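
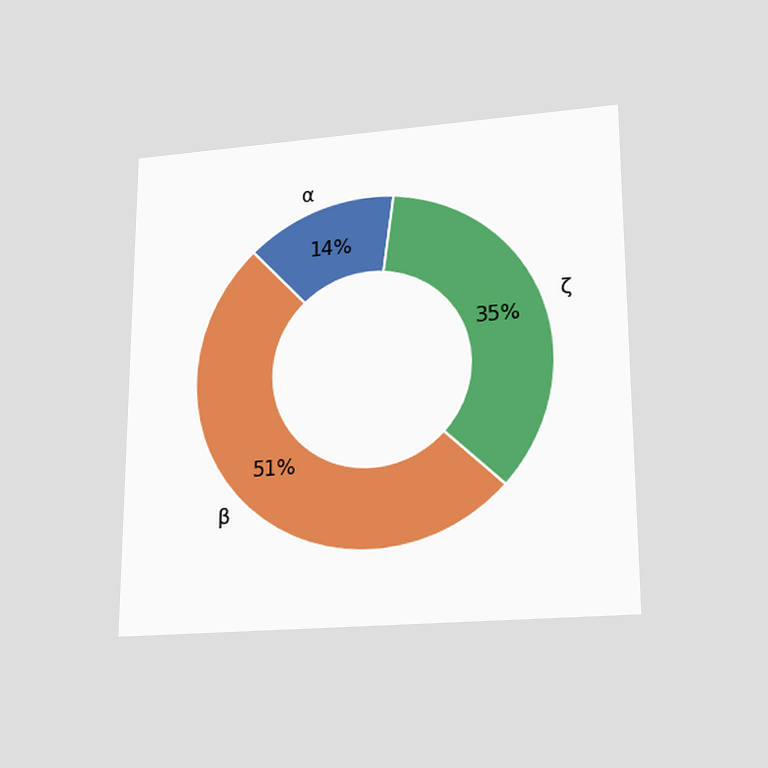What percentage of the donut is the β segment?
The chart is viewed slightly from below. The β segment takes up 51% of the ring.

51%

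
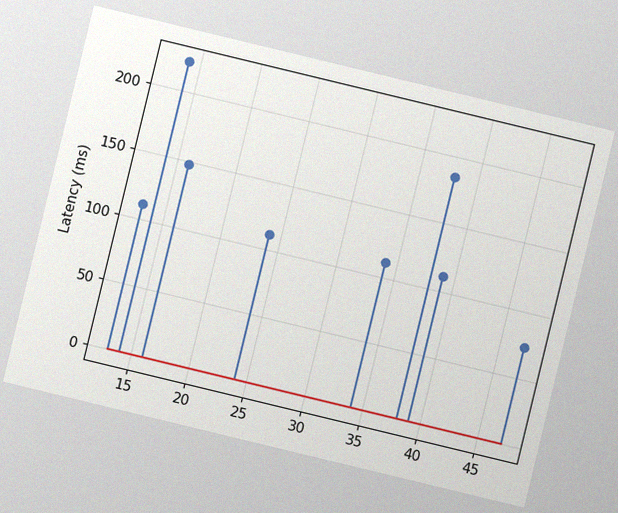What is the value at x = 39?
111ms

The chart is tilted about 14° clockwise, with some photo noise. The stem at x=39 reaches 111ms.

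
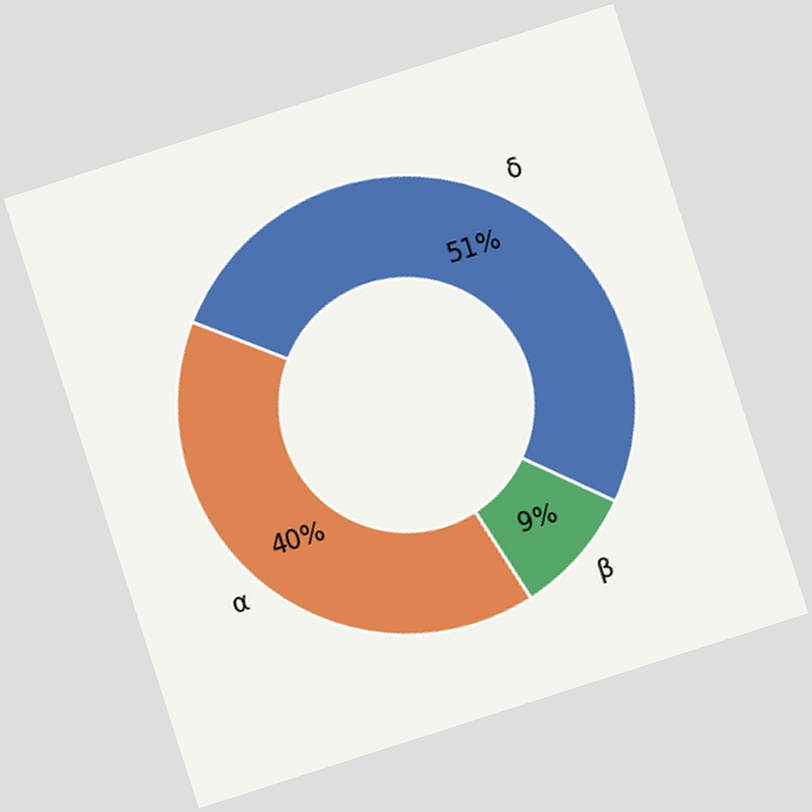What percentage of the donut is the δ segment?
The chart is tilted about 18° counter-clockwise. The δ segment takes up 51% of the ring.

51%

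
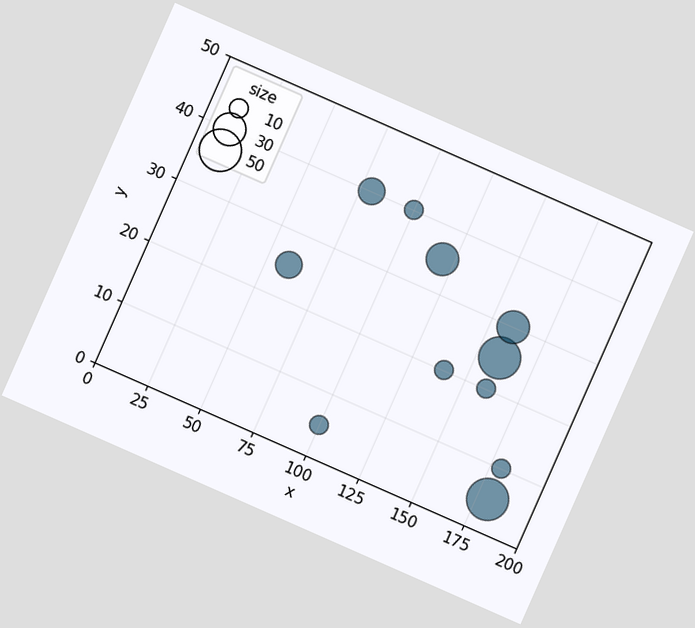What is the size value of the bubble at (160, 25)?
The chart is tilted about 24° clockwise. Matching the bubble at (160, 25) against the size legend gives 50.

50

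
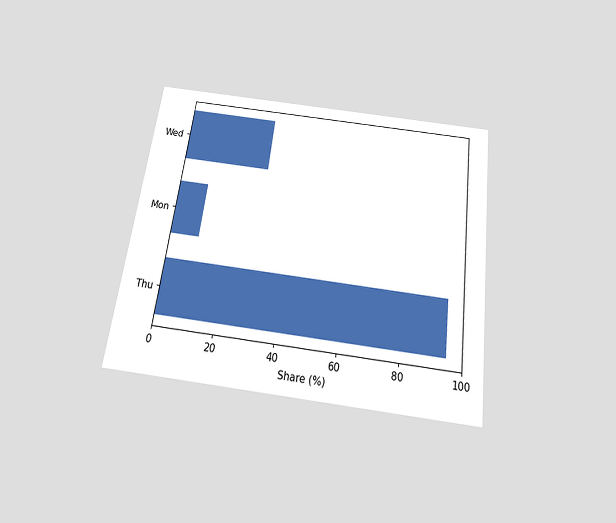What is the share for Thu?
The chart is tilted about 8° clockwise and viewed slightly from below. Reading along the chart's x-axis, the Thu bar reaches 95%.

95%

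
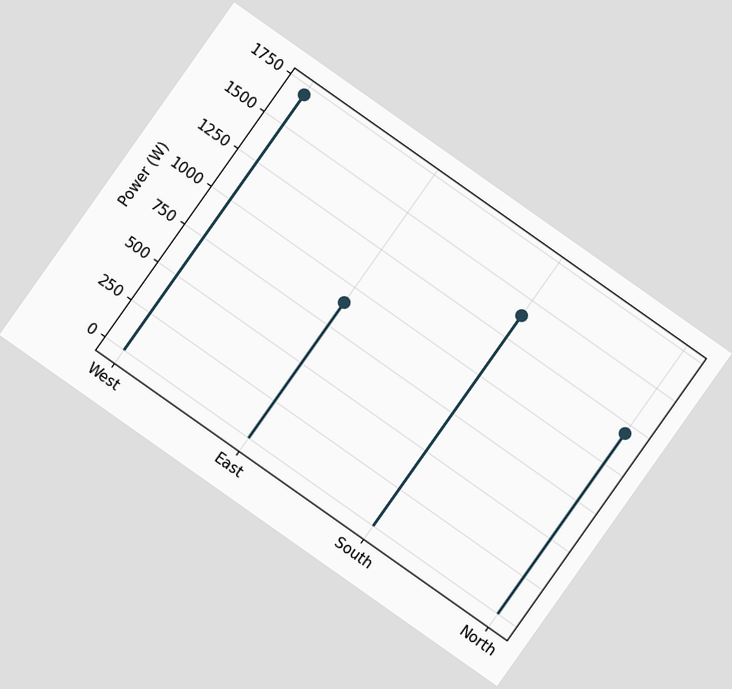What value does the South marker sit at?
The chart is tilted about 35° clockwise. The South marker sits at 1400W.

1400W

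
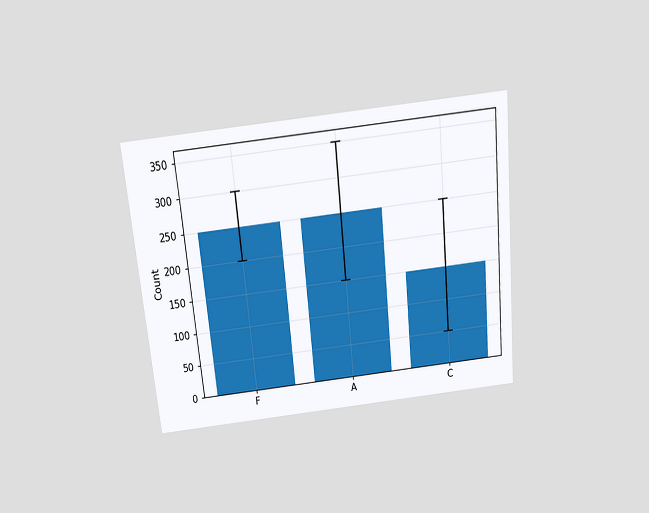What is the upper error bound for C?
The chart is tilted about 6° counter-clockwise and viewed slightly from above. The C bar's upper whisker reaches 250.

250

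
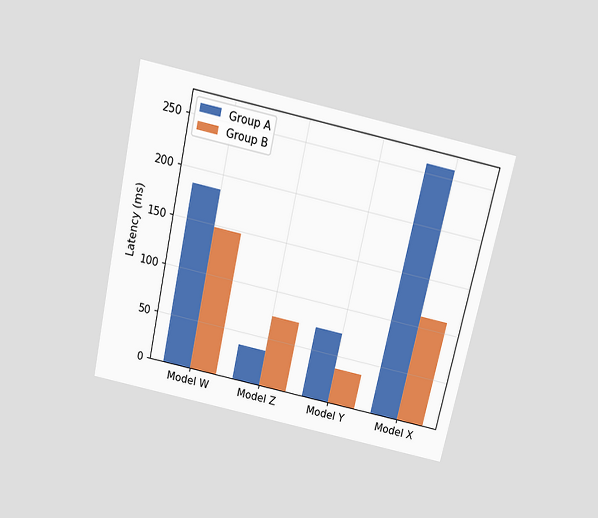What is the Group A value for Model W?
185ms

The chart is tilted about 12° clockwise and viewed slightly from above. The Group A bar at Model W reaches 185ms on the y-axis.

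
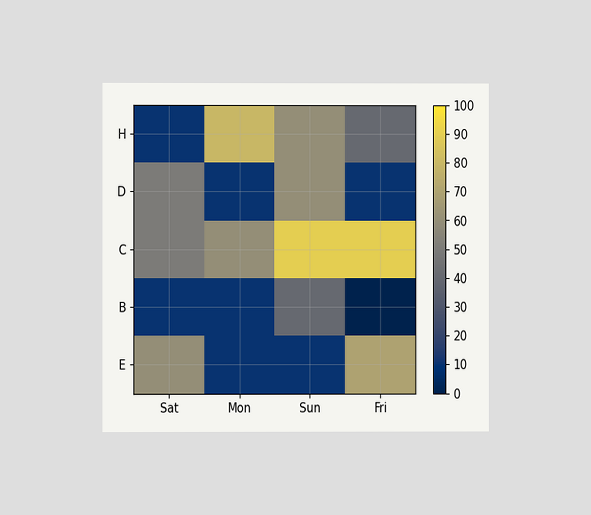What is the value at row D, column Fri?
10

The chart is viewed at a slight angle. Matching cell (D, Fri) against the colorbar gives 10.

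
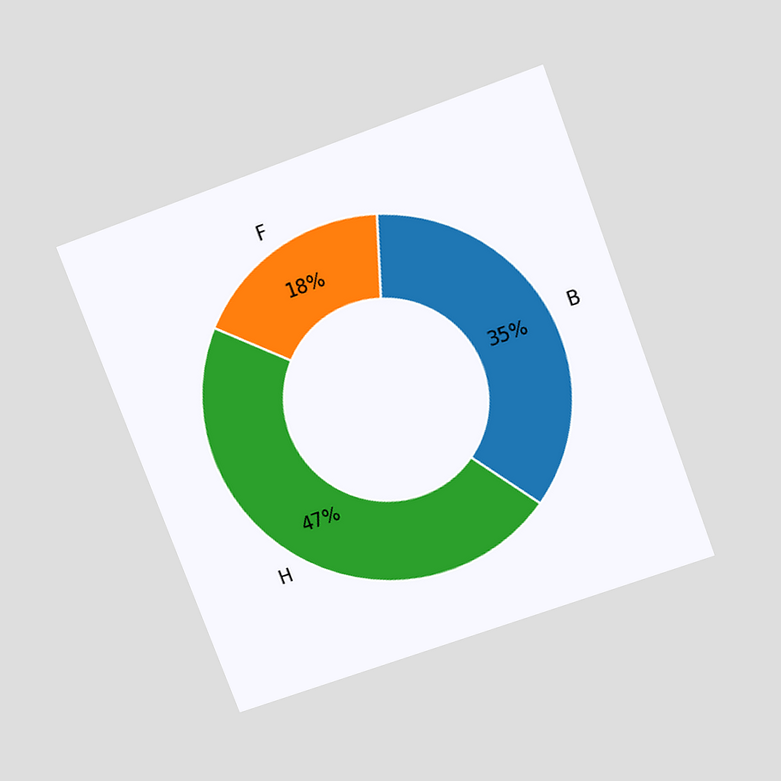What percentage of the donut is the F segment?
The chart is tilted about 20° counter-clockwise and viewed slightly from above. The F segment takes up 18% of the ring.

18%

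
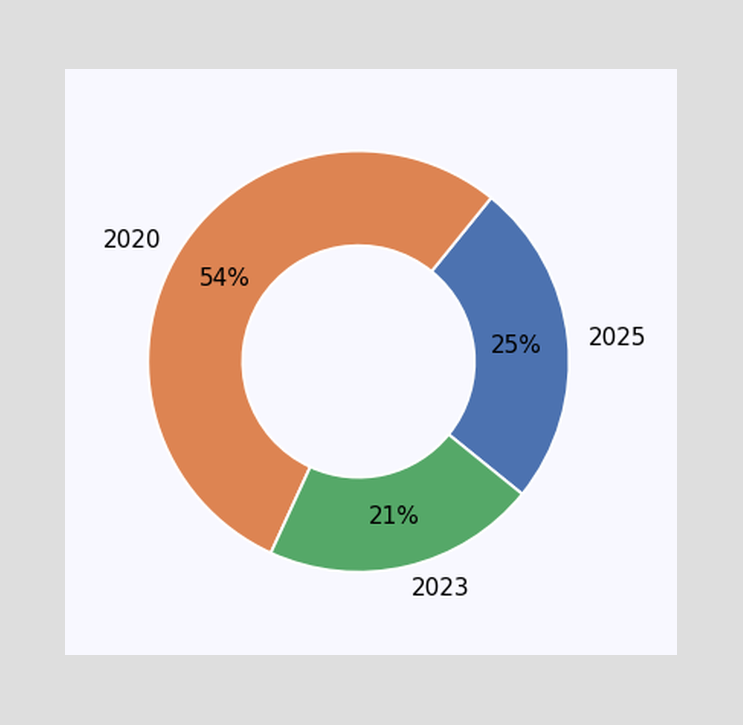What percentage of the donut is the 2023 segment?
21%

The 2023 segment takes up 21% of the ring.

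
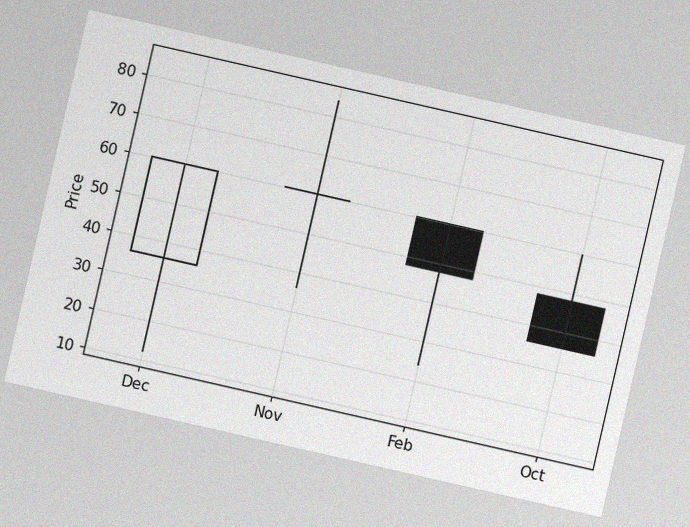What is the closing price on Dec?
60

The chart is tilted about 13° clockwise, with some photo noise. The Dec candle closes at 60.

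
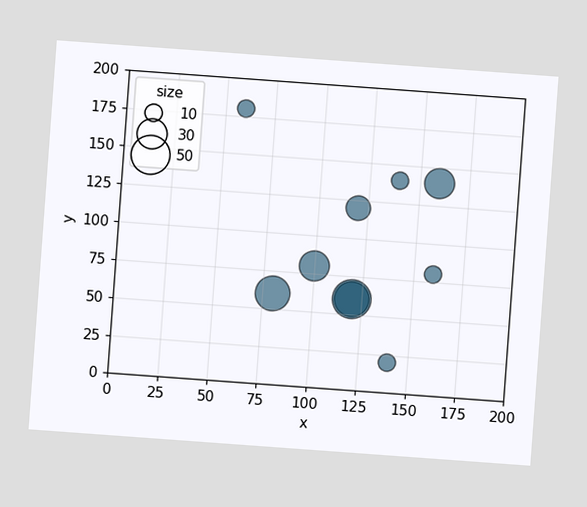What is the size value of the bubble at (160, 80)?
The chart is tilted about 4° clockwise. Matching the bubble at (160, 80) against the size legend gives 10.

10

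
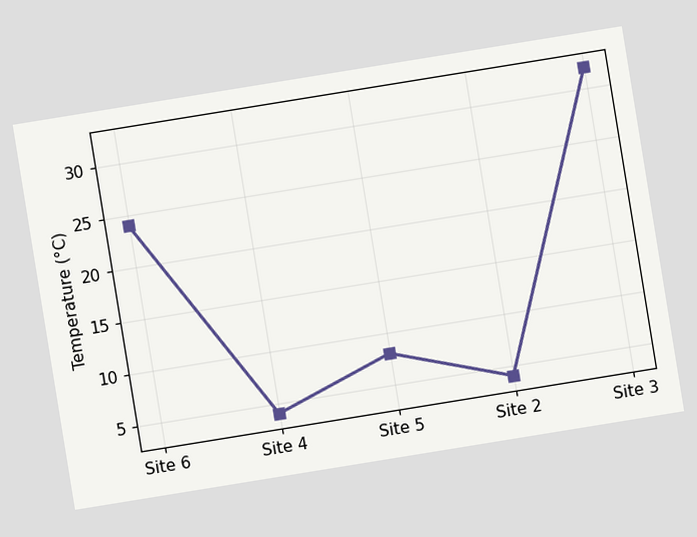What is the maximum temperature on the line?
32°C

The chart is tilted about 9° counter-clockwise. The highest point is at Site 3, and reading across to the y-axis gives 32°C.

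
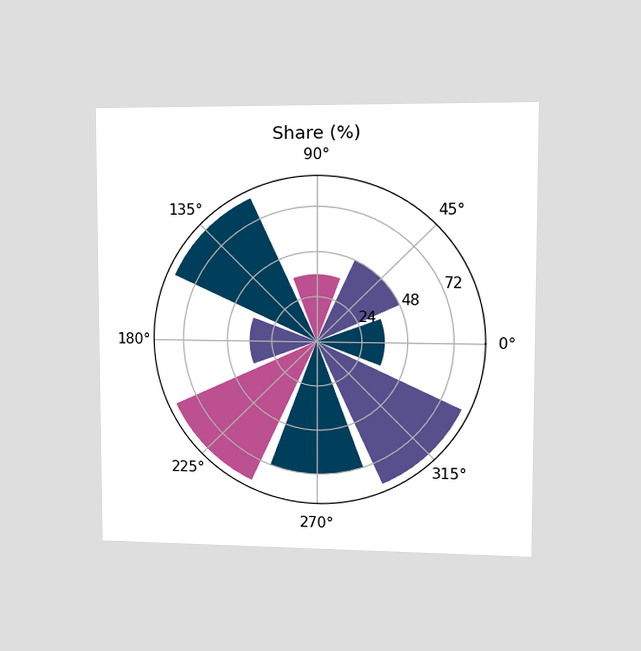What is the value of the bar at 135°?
The chart is viewed slightly from the right. The bar at 135° reaches 84% on the radial axis.

84%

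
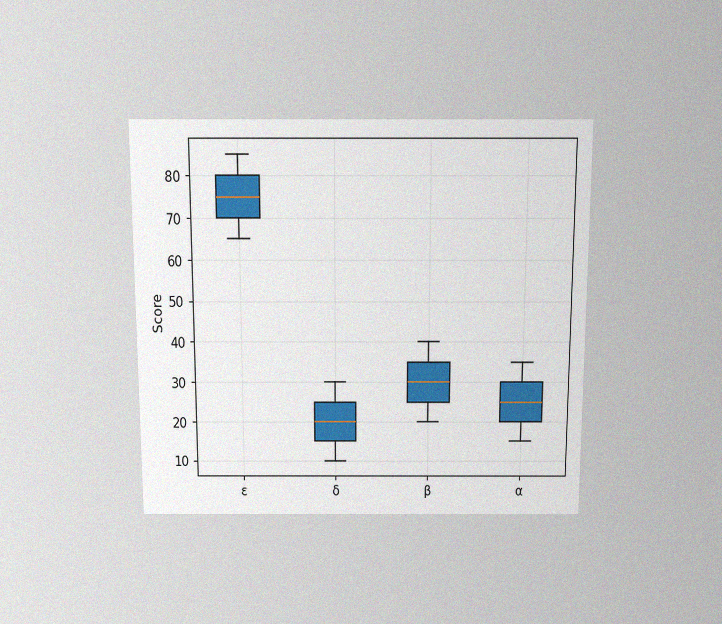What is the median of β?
The chart is viewed slightly from above, with some photo noise. The median line in the β box sits at 30.

30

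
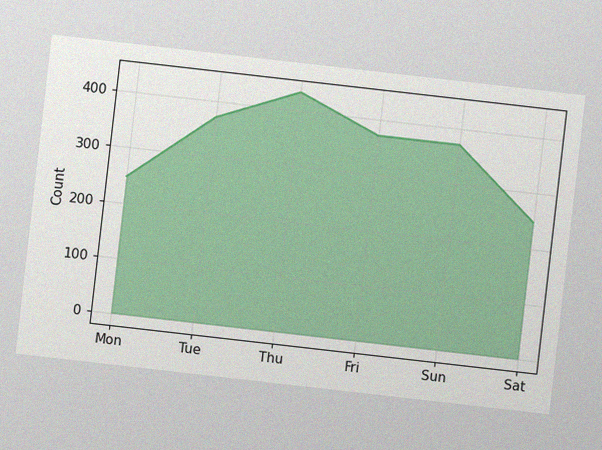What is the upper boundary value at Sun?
372

The chart is tilted about 7° clockwise, with some photo noise. At Sun the upper boundary is at 372.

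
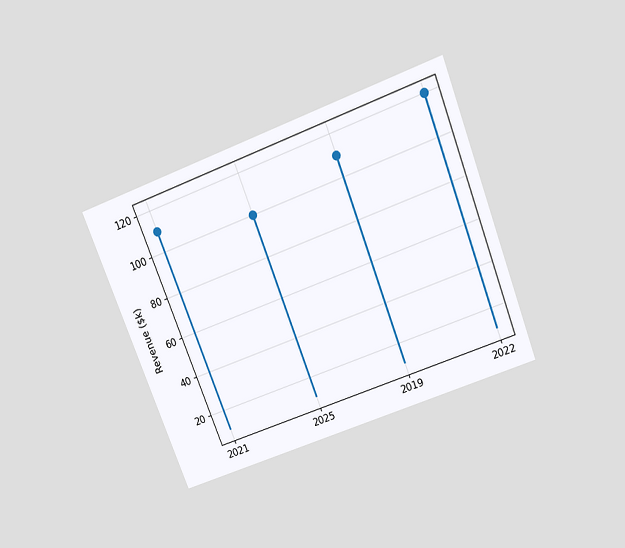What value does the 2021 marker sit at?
$110k

The chart is tilted about 21° counter-clockwise and viewed slightly from above. The 2021 marker sits at $110k.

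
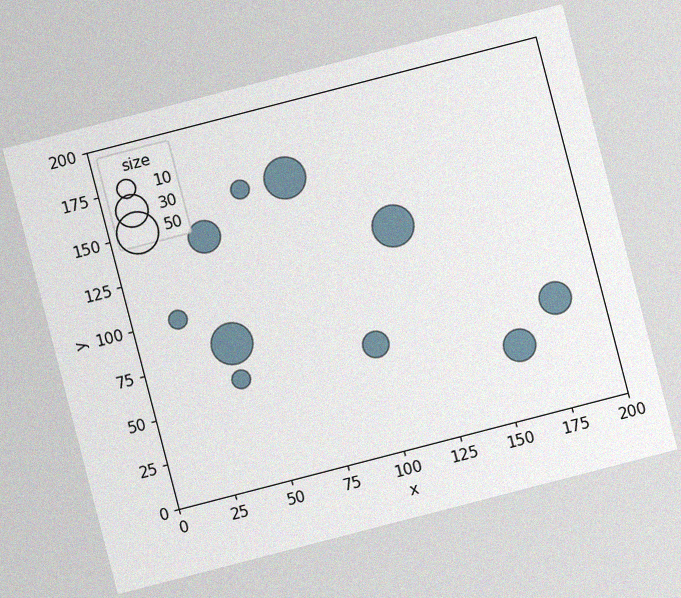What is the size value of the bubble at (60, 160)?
The chart is tilted about 15° counter-clockwise, with some photo noise. Matching the bubble at (60, 160) against the size legend gives 10.

10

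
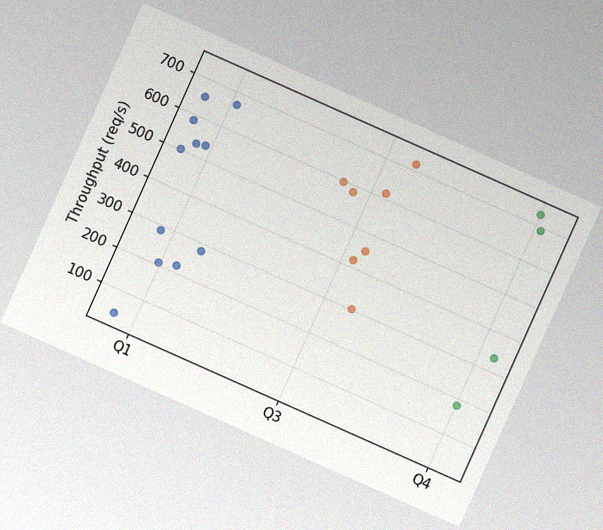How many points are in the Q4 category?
The chart is tilted about 24° clockwise, with some photo noise. Counting the markers in the Q4 column gives 4.

4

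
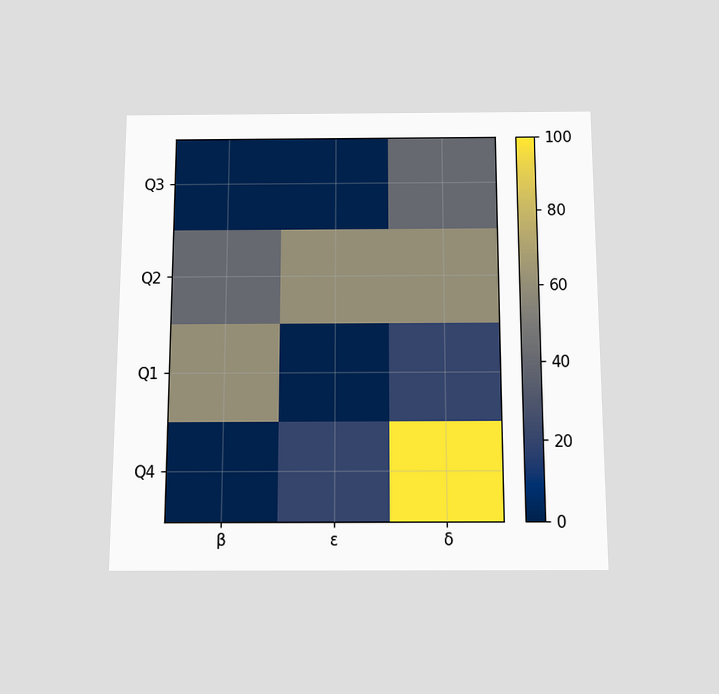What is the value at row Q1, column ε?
The chart is viewed slightly from below. Matching cell (Q1, ε) against the colorbar gives 0.

0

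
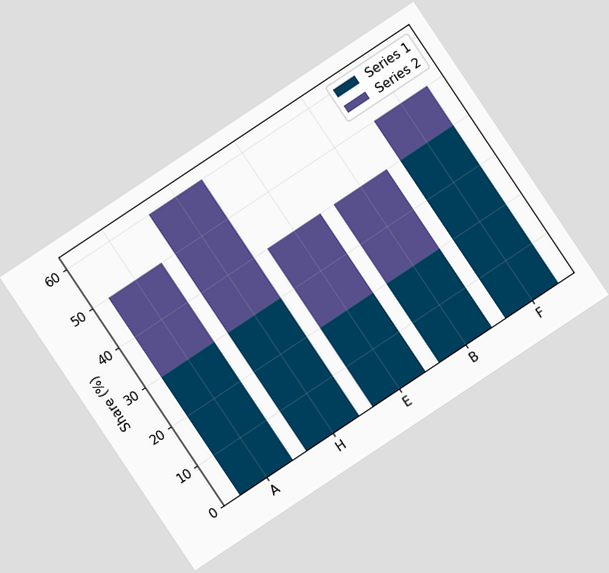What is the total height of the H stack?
The chart is tilted about 34° counter-clockwise. The H stack's top reaches 60% on the y-axis.

60%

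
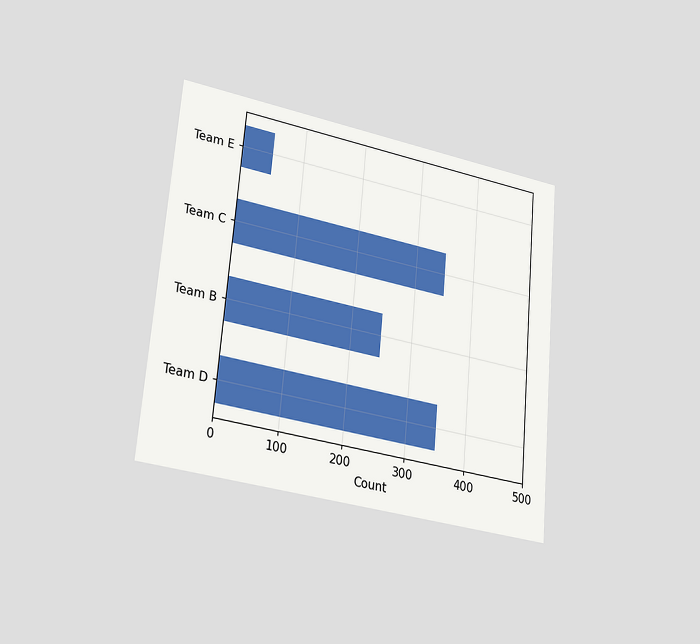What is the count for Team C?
The chart is tilted about 5° clockwise and viewed at a slight angle. Reading along the chart's x-axis, the Team C bar reaches 350.

350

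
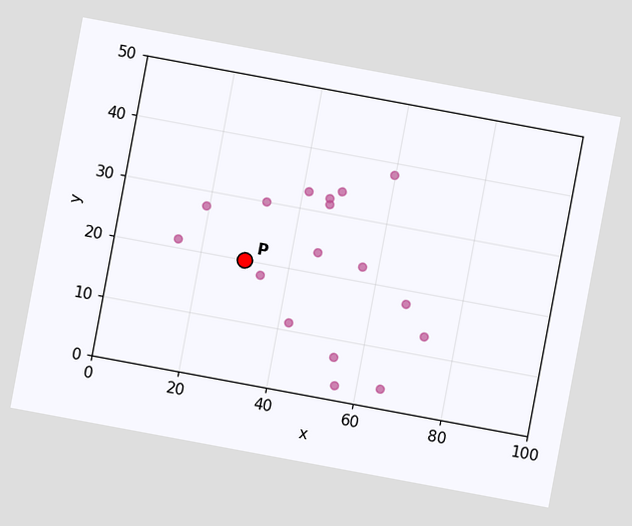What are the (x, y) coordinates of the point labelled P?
The chart is tilted about 11° clockwise. Following the gridlines from P to each axis, P sits at (30, 20).

(30, 20)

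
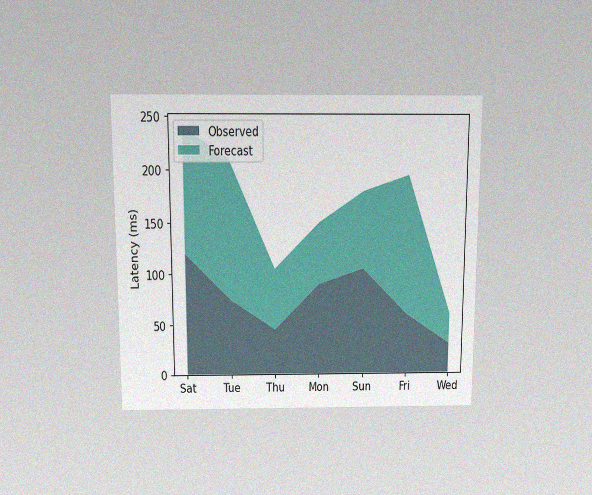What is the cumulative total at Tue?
The chart is viewed slightly from above, with some photo noise. The stacked total at Tue reaches 210ms.

210ms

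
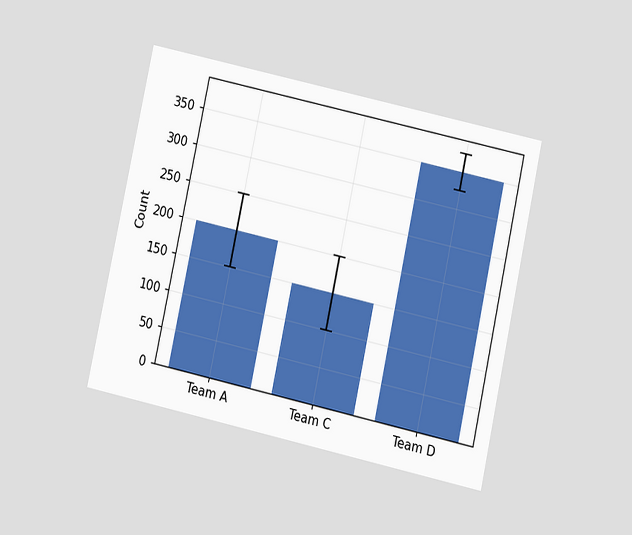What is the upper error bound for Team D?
375

The chart is tilted about 12° clockwise and viewed at a slight angle. The Team D bar's upper whisker reaches 375.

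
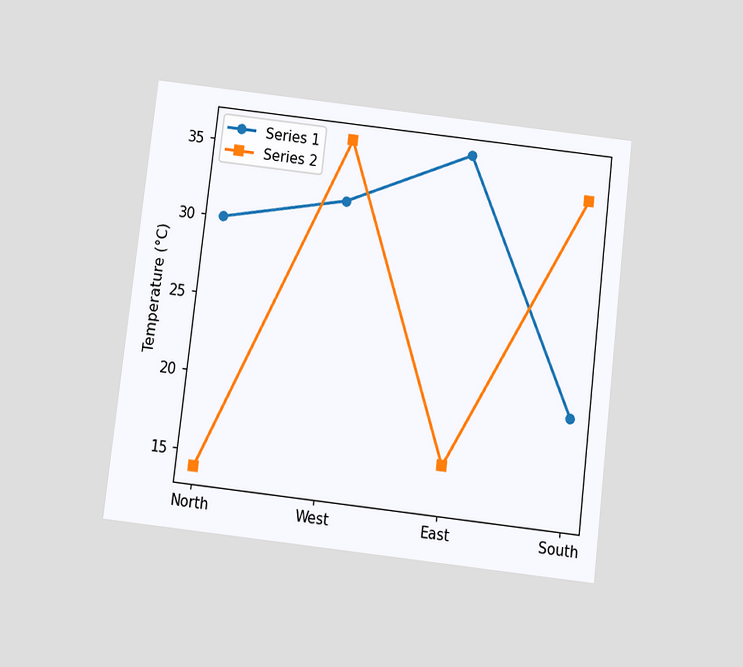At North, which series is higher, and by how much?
The chart is tilted about 7° clockwise and viewed slightly from below. At North, Series 1 sits above the other line by 16°C.

Series 1, by 16°C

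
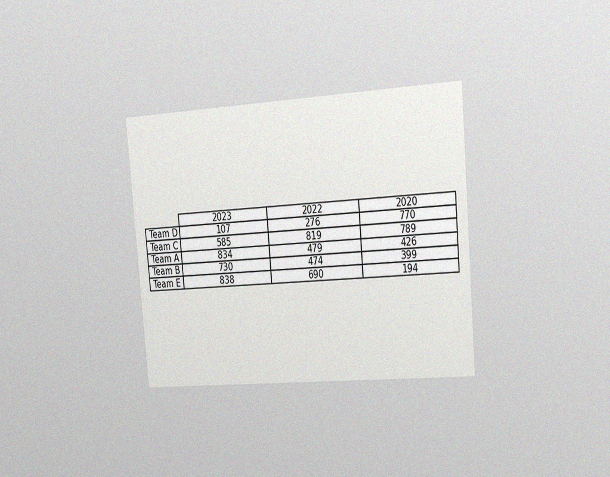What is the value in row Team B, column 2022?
The chart is tilted about 5° counter-clockwise and viewed slightly from the right, with some photo noise. The (Team B, 2022) cell reads 474.

474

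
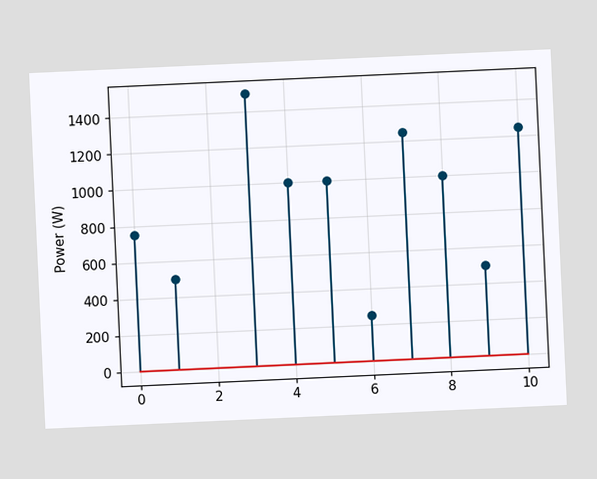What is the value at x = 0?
The chart is tilted about 3° counter-clockwise. The stem at x=0 reaches 750W.

750W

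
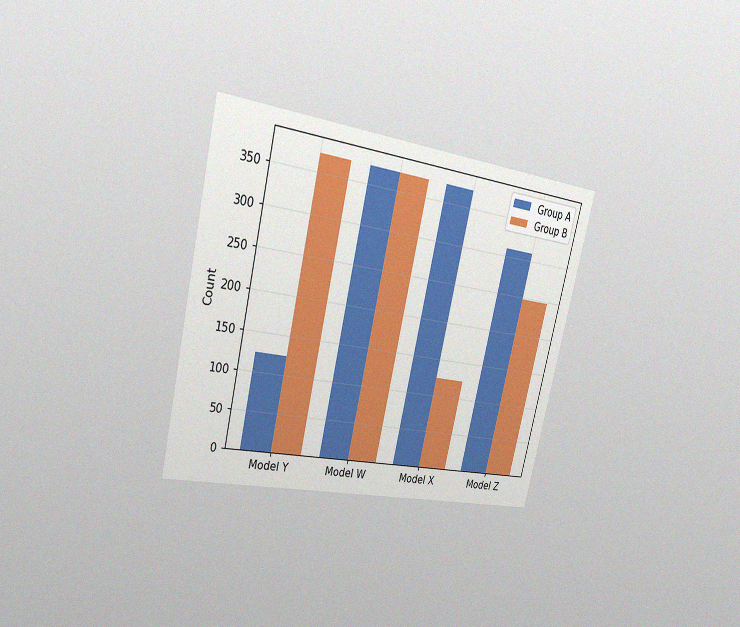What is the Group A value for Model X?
The chart is tilted about 13° clockwise and viewed slightly from the left, with some photo noise. The Group A bar at Model X reaches 372 on the y-axis.

372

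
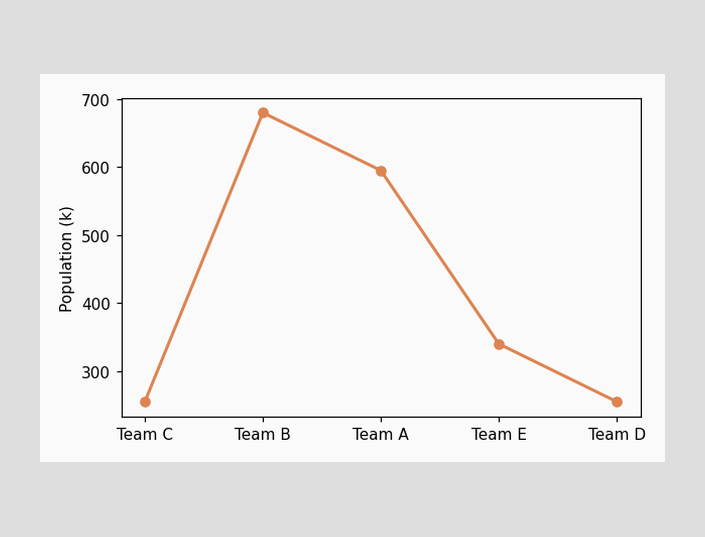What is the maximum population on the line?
680k

The highest point is at Team B, and reading across to the y-axis gives 680k.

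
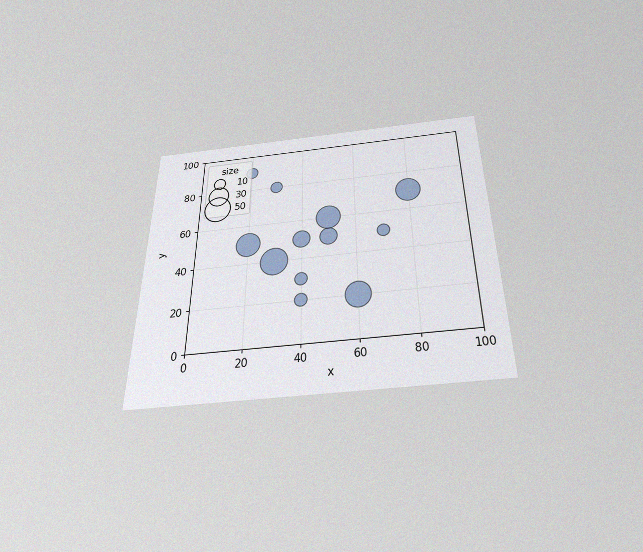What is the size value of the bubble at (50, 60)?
40

The chart is viewed slightly from below, with some photo noise. Matching the bubble at (50, 60) against the size legend gives 40.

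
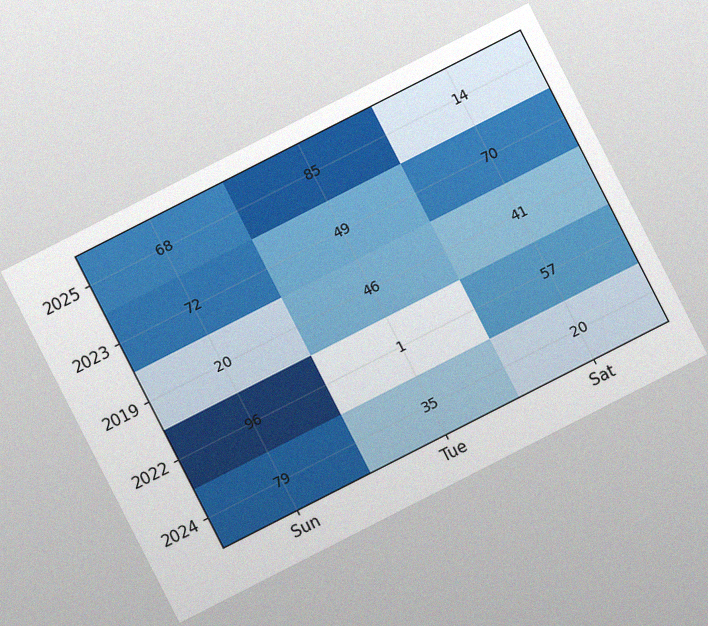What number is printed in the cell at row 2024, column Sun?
79

The chart is tilted about 27° counter-clockwise, with some photo noise. The (2024, Sun) cell reads 79.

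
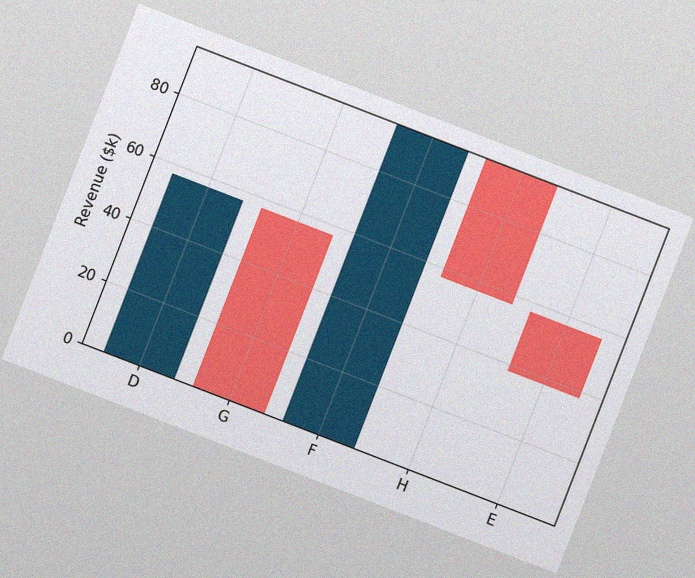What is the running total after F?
$95k

The chart is tilted about 21° clockwise, with some photo noise. After F the running total reaches $95k.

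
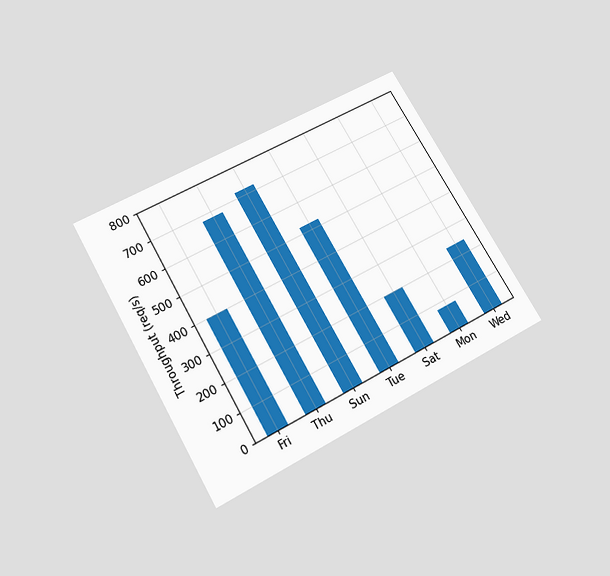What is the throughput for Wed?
The chart is tilted about 30° counter-clockwise and viewed slightly from below. Reading along the chart's y-axis, the Wed bar reaches 240req/s.

240req/s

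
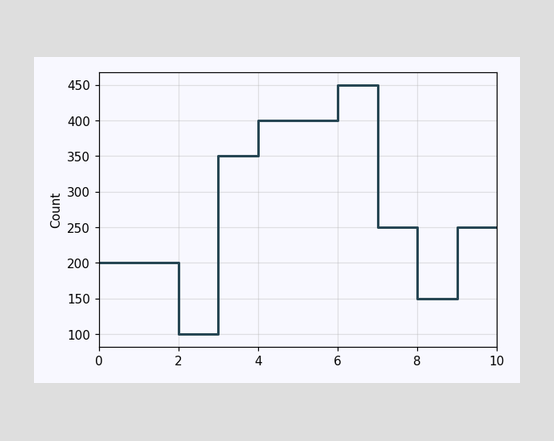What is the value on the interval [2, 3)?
100

On [2, 3) the step sits at 100.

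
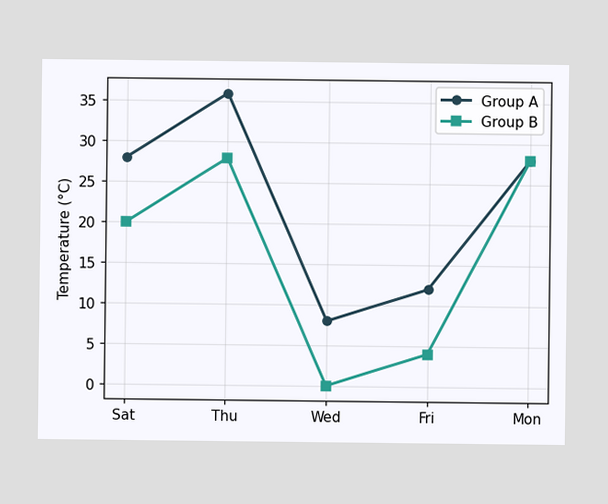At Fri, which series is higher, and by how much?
At Fri, Group A sits above the other line by 8°C.

Group A, by 8°C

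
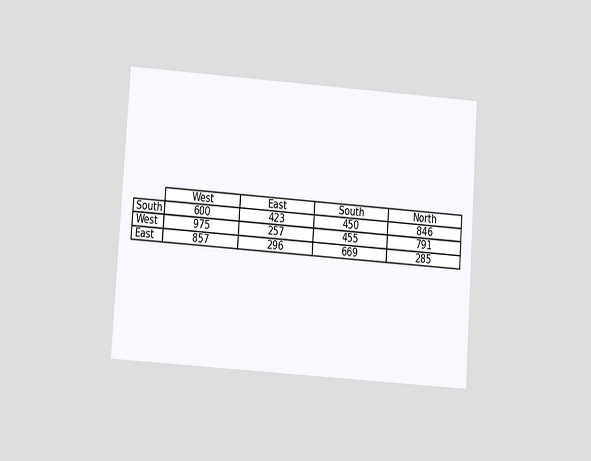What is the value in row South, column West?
600

The chart is tilted about 4° clockwise and viewed at a slight angle. The (South, West) cell reads 600.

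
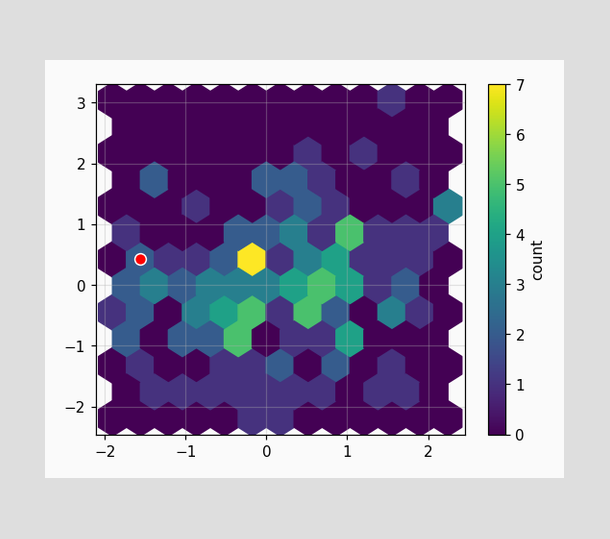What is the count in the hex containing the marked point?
2

The marked hex reads 2 on the colorbar.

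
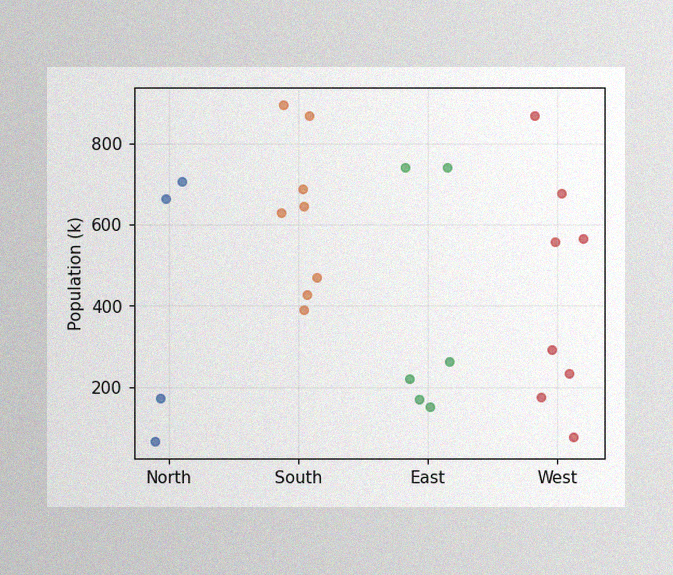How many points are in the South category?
The image has some photo noise and uneven lighting. Counting the markers in the South column gives 8.

8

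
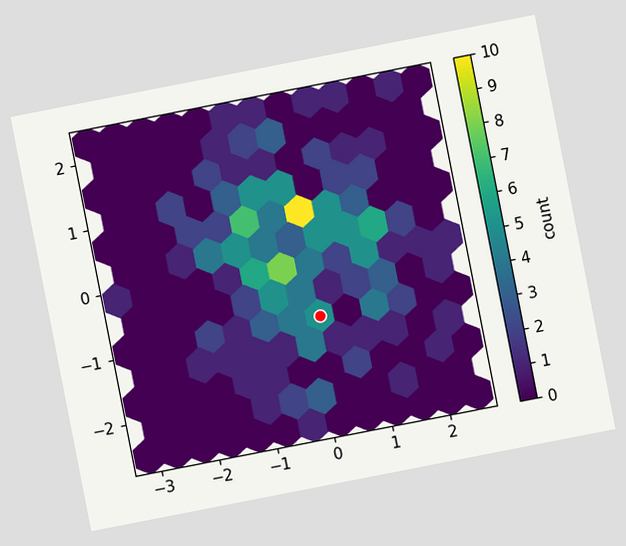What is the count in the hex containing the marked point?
5

The chart is tilted about 11° counter-clockwise. The marked hex reads 5 on the colorbar.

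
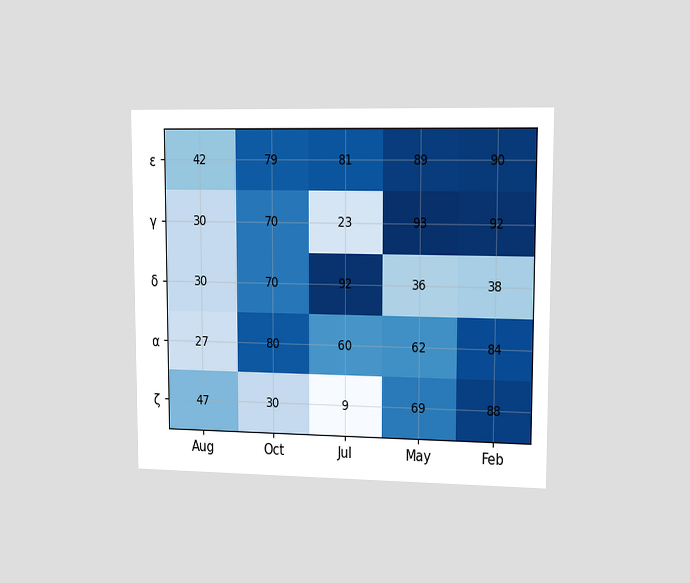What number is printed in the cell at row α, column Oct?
The chart is viewed slightly from the right. The (α, Oct) cell reads 80.

80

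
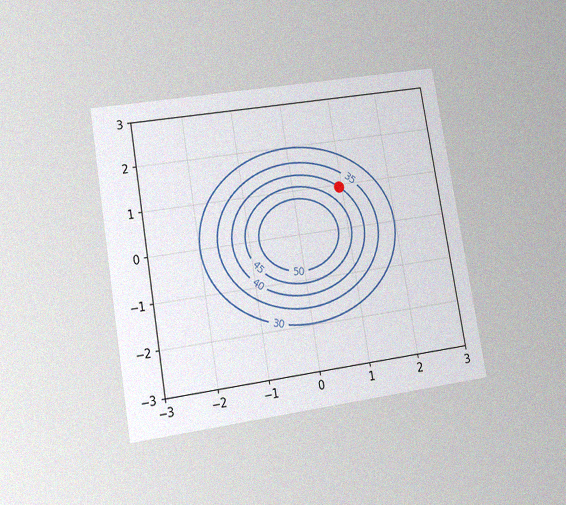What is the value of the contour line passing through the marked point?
40

The chart is tilted about 10° counter-clockwise and viewed at a slight angle, with some photo noise. The marked point sits on the contour labelled 40.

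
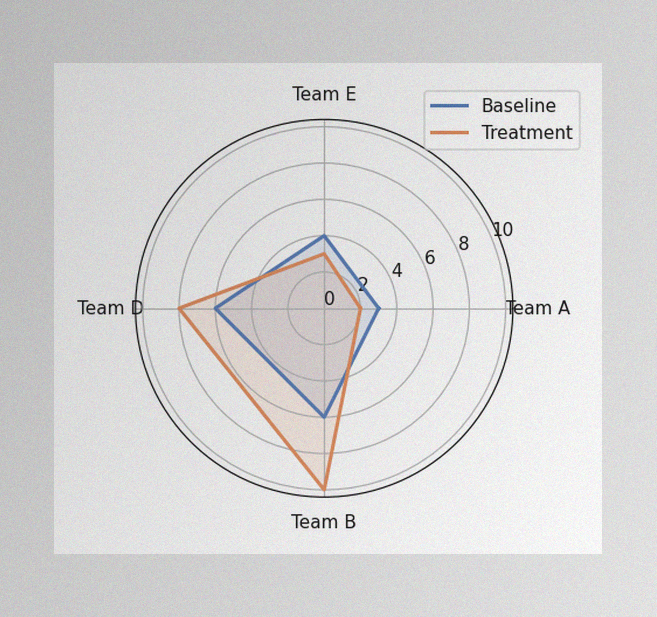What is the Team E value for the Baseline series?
The image has some photo noise and uneven lighting. On the Team E axis, Baseline reaches 4.

4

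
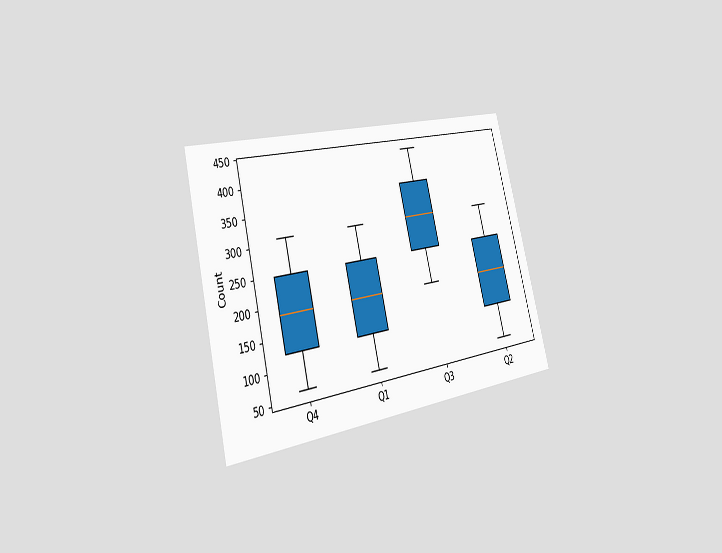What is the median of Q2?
The chart is tilted about 14° counter-clockwise and viewed slightly from the left. The median line in the Q2 box sits at 186.

186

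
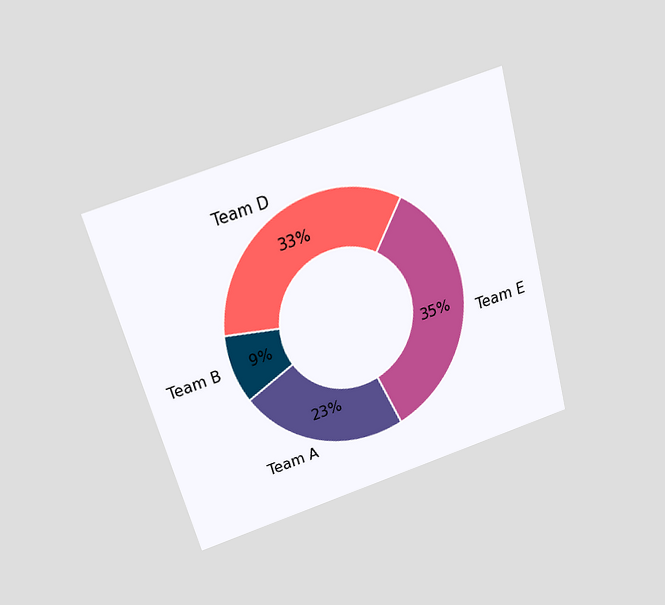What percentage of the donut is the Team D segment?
The chart is tilted about 15° counter-clockwise and viewed slightly from above. The Team D segment takes up 33% of the ring.

33%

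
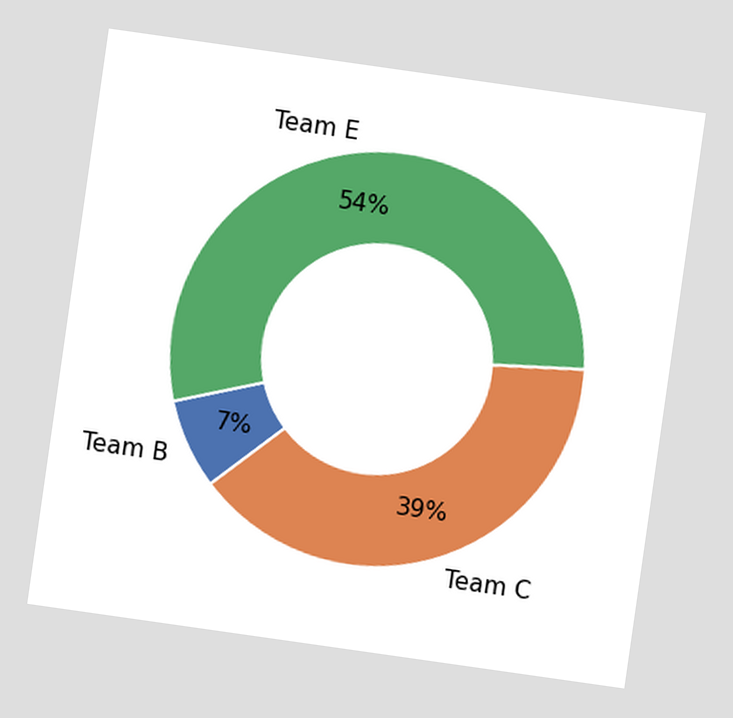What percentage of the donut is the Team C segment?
The chart is tilted about 8° clockwise. The Team C segment takes up 39% of the ring.

39%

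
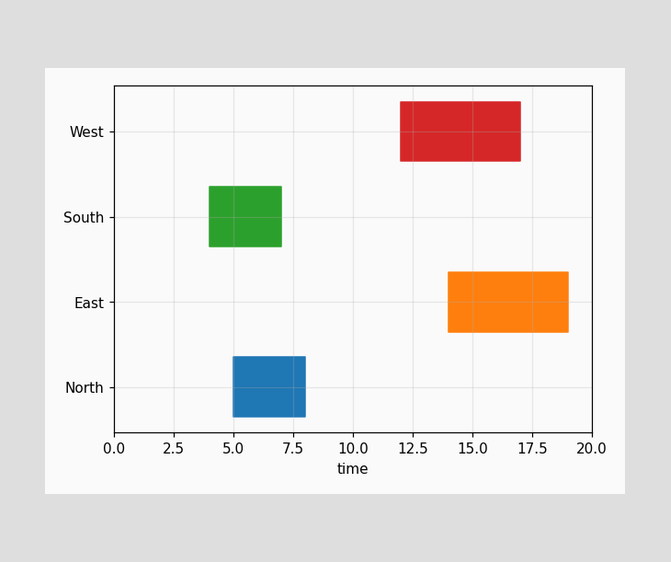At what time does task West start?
The West bar begins at t=12.

12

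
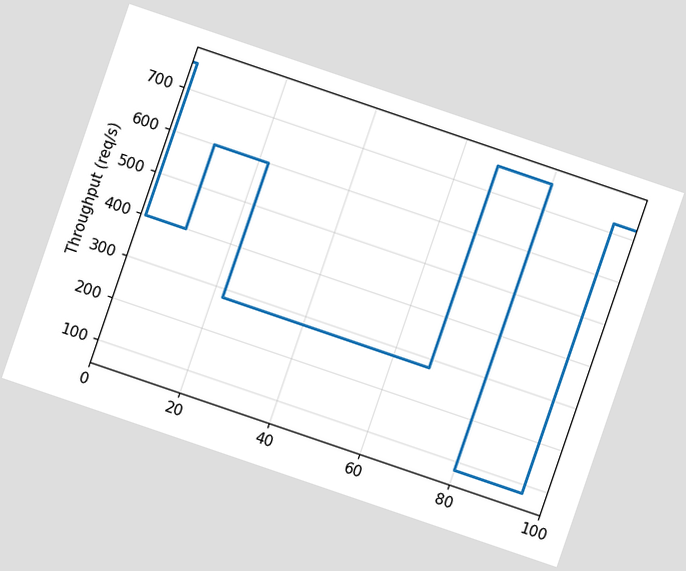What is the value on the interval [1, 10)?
The chart is tilted about 19° clockwise. On [1, 10) the step sits at 400req/s.

400req/s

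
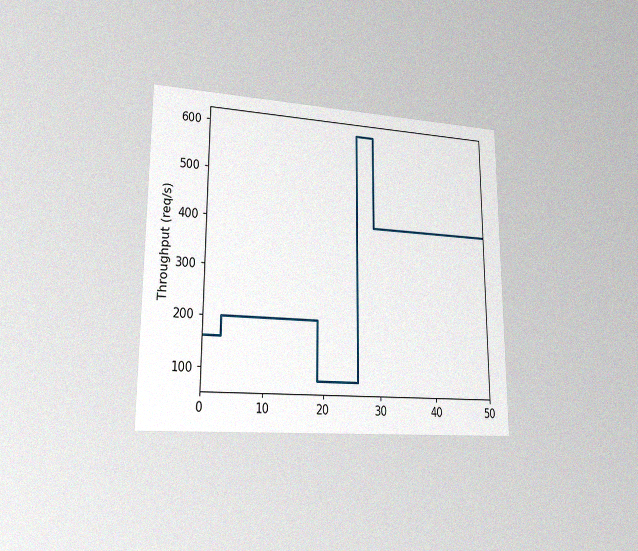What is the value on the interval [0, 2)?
160req/s

The chart is viewed slightly from the left, with some photo noise. On [0, 2) the step sits at 160req/s.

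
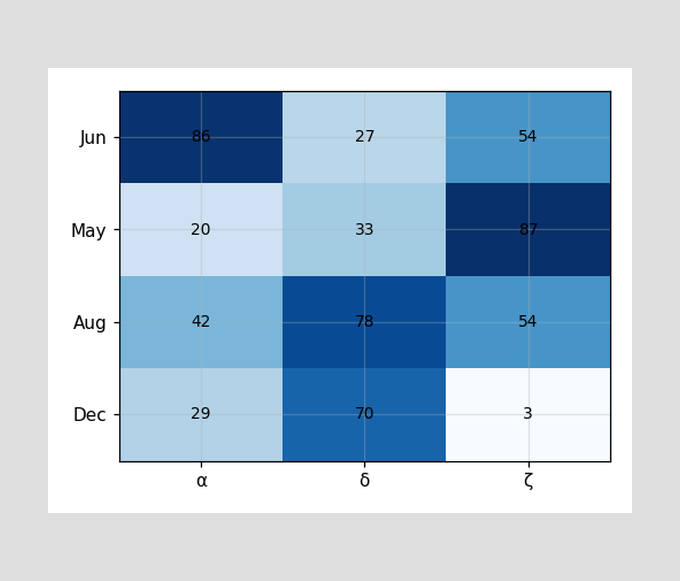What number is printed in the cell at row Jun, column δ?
The (Jun, δ) cell reads 27.

27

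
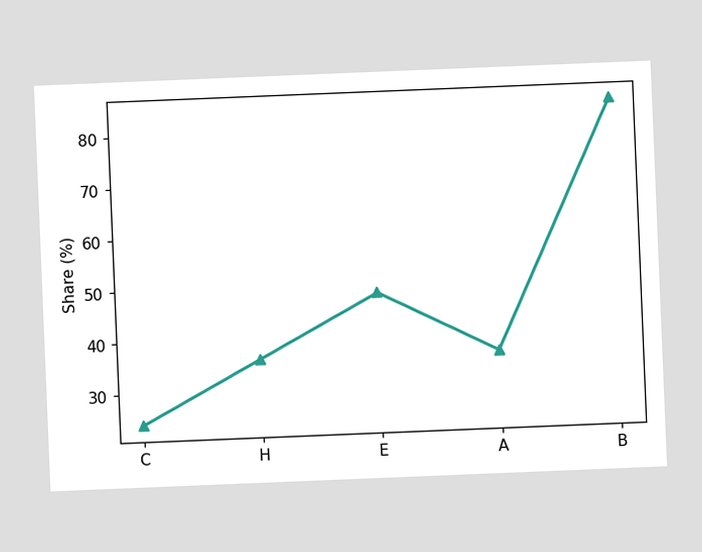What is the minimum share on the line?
The chart is tilted about 2° counter-clockwise. The lowest point is at C, and reading across to the y-axis gives 24%.

24%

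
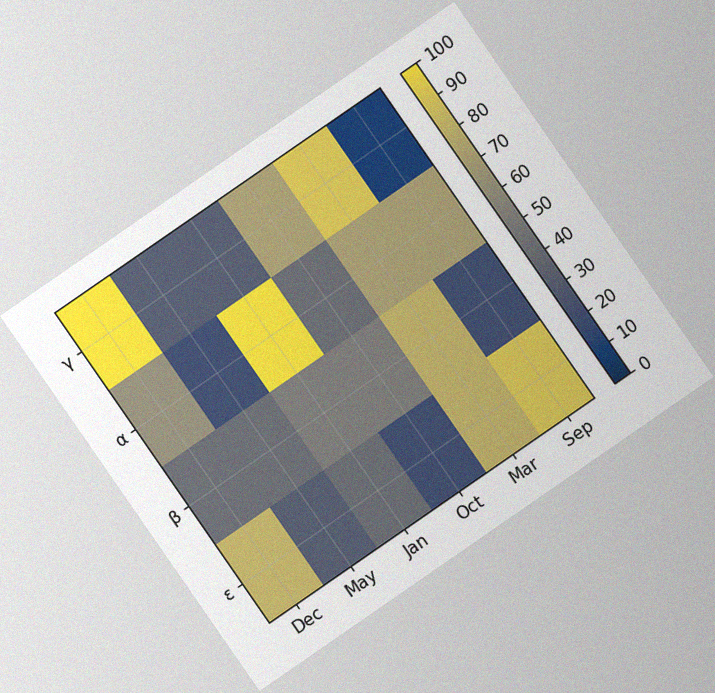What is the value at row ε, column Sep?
90

The chart is tilted about 35° counter-clockwise, with some photo noise. Matching cell (ε, Sep) against the colorbar gives 90.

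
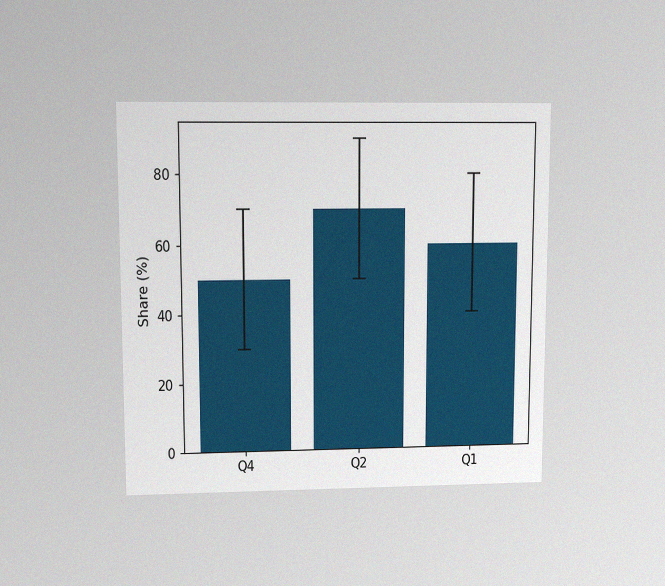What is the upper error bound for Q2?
The chart is viewed at a slight angle, with some photo noise. The Q2 bar's upper whisker reaches 90%.

90%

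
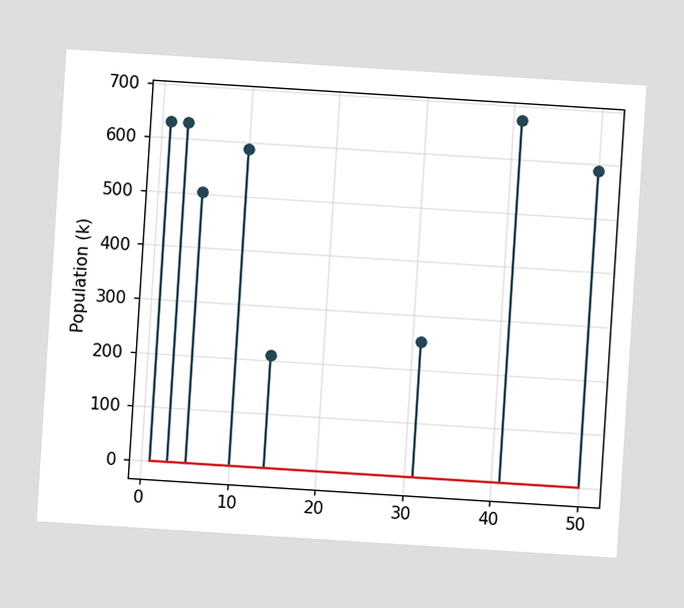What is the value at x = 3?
630k

The chart is tilted about 4° clockwise. The stem at x=3 reaches 630k.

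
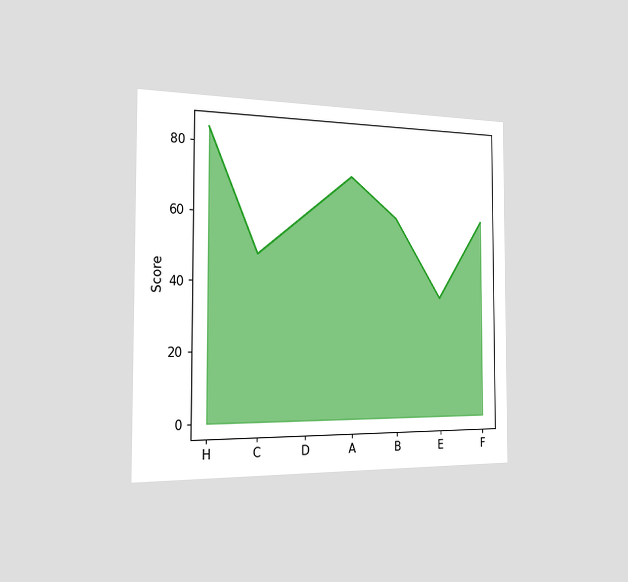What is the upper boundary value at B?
The chart is viewed slightly from the left. At B the upper boundary is at 60.

60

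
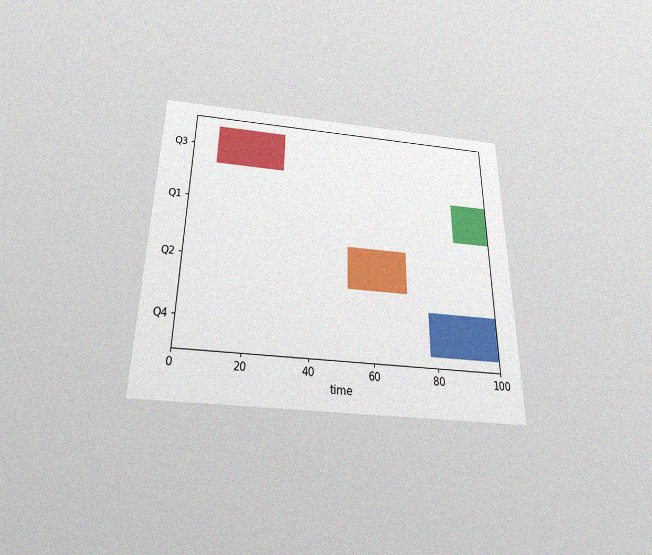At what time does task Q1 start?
The chart is viewed slightly from below, with some photo noise. The Q1 bar begins at t=88.

88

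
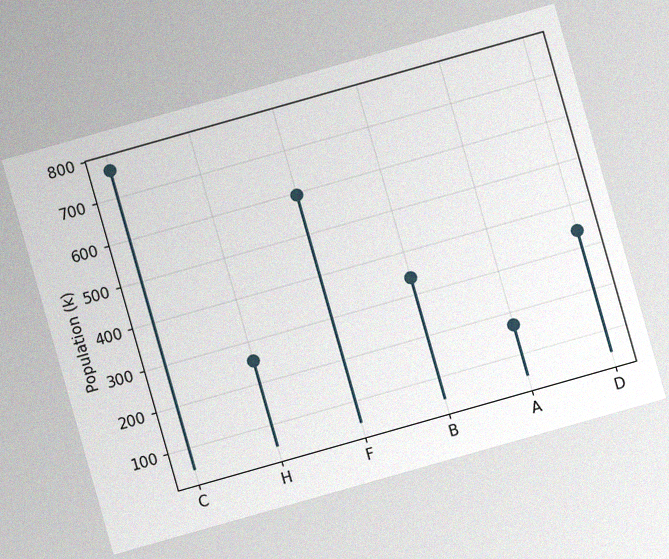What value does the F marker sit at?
The chart is tilted about 16° counter-clockwise, with some photo noise. The F marker sits at 595k.

595k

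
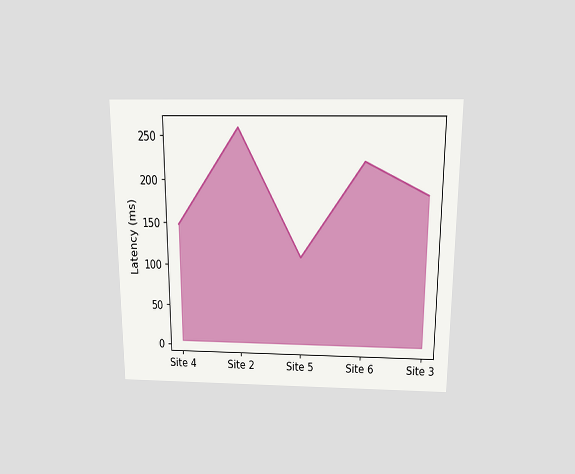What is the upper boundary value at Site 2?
259ms

The chart is viewed slightly from above. At Site 2 the upper boundary is at 259ms.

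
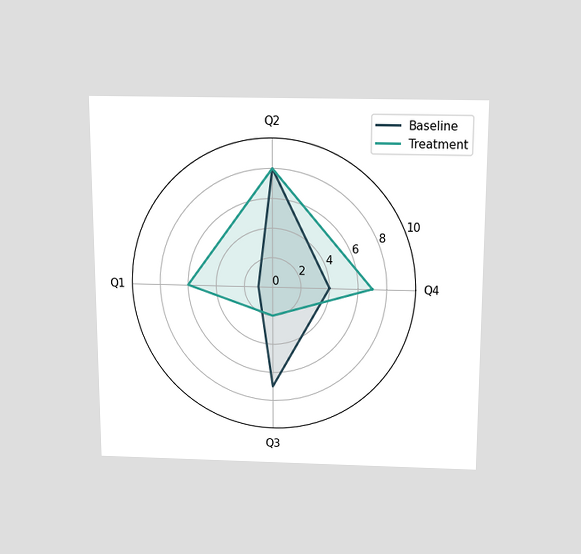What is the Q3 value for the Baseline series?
7

The chart is viewed slightly from above. On the Q3 axis, Baseline reaches 7.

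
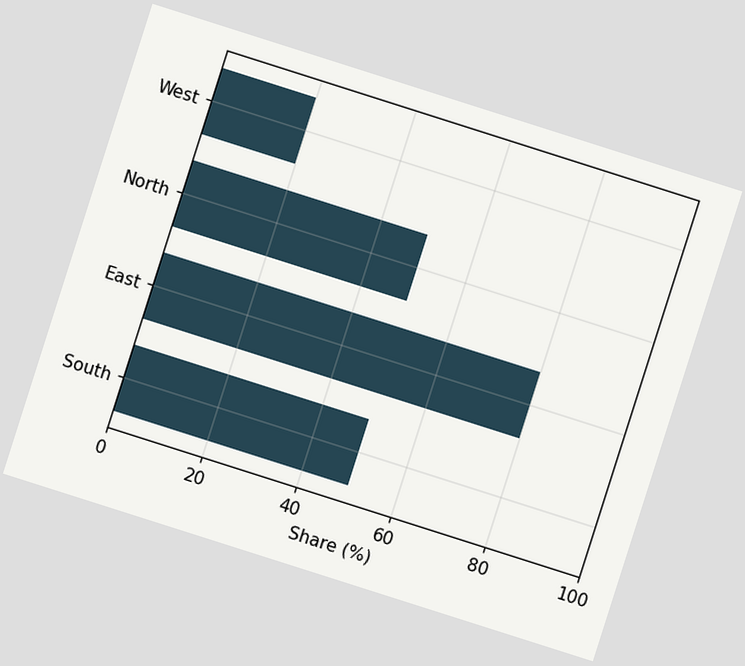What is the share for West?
The chart is tilted about 18° clockwise. Reading along the chart's x-axis, the West bar reaches 20%.

20%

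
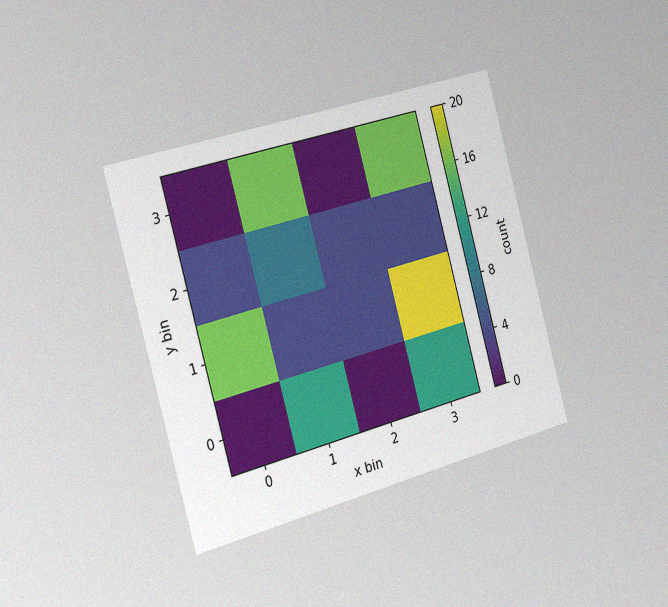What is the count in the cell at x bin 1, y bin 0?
12

The chart is tilted about 15° counter-clockwise and viewed slightly from the left, with some photo noise. Matching the cell (1, 0) against the colorbar gives 12.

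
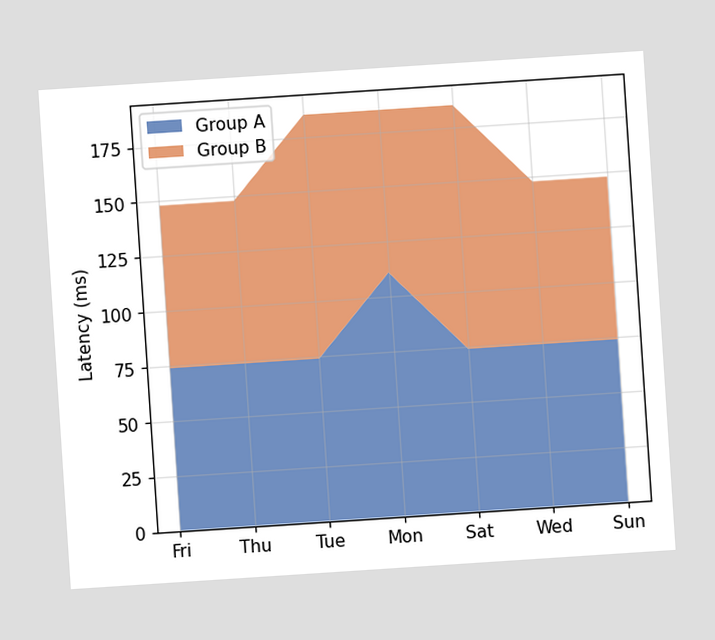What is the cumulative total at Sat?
185ms

The chart is tilted about 4° counter-clockwise. The stacked total at Sat reaches 185ms.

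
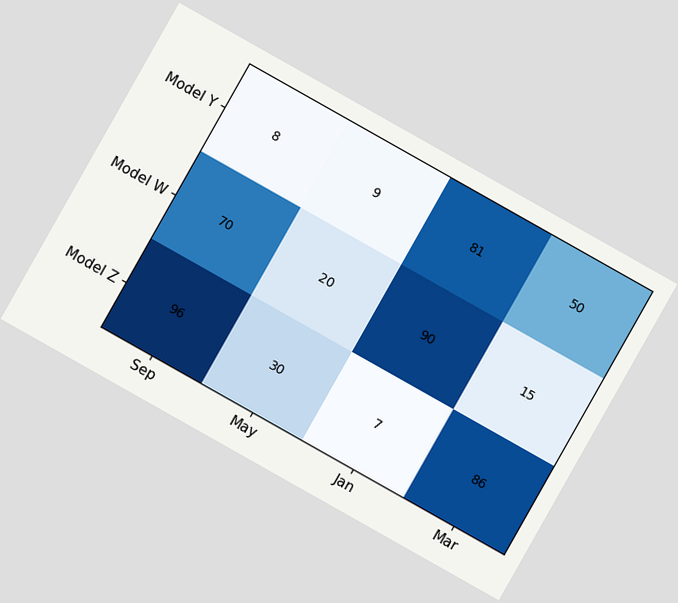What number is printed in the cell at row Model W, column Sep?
The chart is tilted about 29° clockwise. The (Model W, Sep) cell reads 70.

70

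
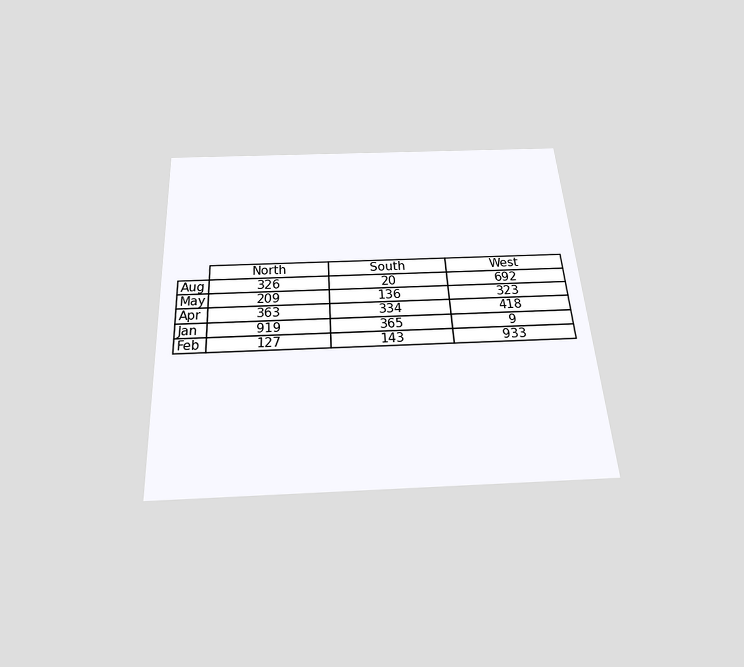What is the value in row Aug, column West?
692

The chart is tilted about 3° counter-clockwise and viewed slightly from below. The (Aug, West) cell reads 692.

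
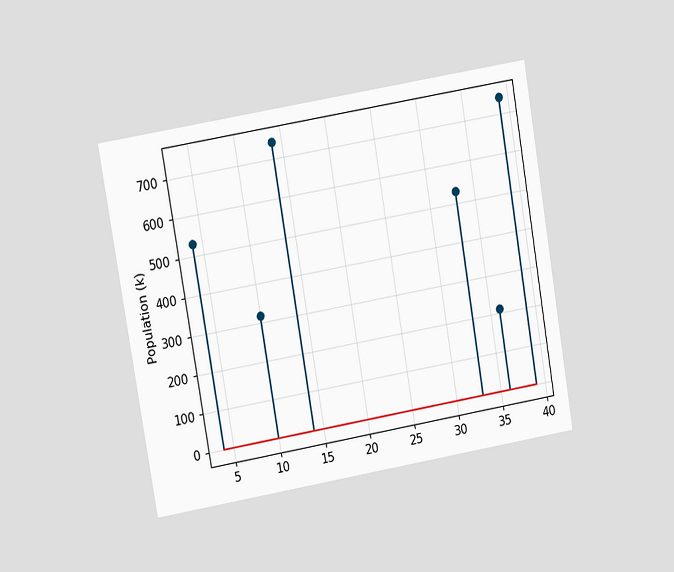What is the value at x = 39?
742k

The chart is tilted about 10° counter-clockwise and viewed at a slight angle. The stem at x=39 reaches 742k.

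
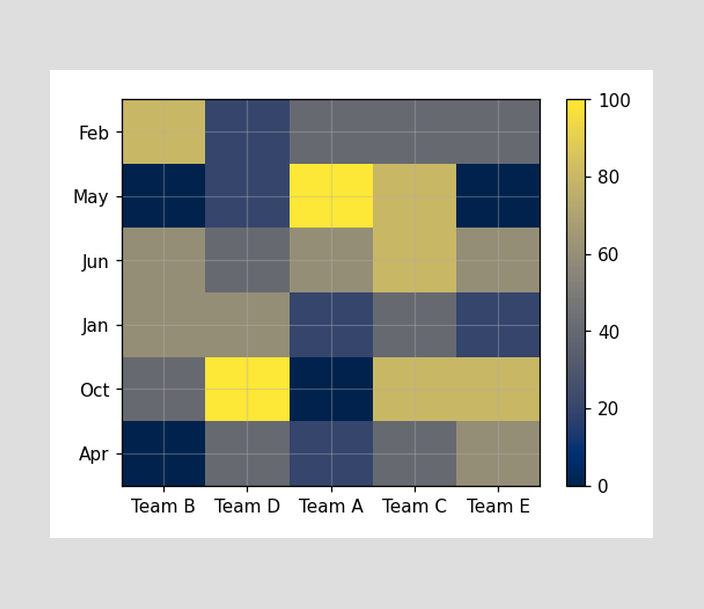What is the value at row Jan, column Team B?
Matching cell (Jan, Team B) against the colorbar gives 60.

60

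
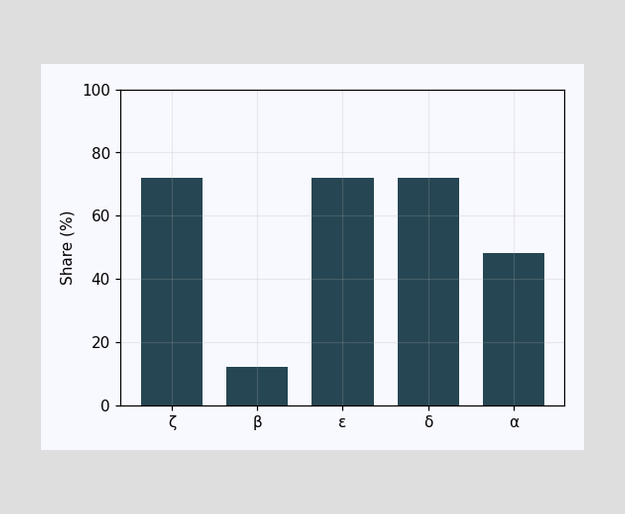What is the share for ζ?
Reading along the chart's y-axis, the ζ bar reaches 72%.

72%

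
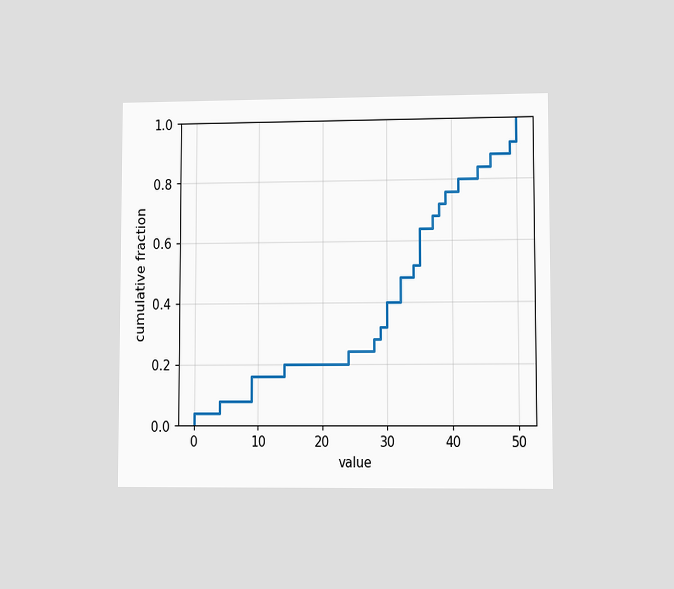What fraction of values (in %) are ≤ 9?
The chart is viewed at a slight angle. At x=9 the ECDF step is at 16%.

16%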